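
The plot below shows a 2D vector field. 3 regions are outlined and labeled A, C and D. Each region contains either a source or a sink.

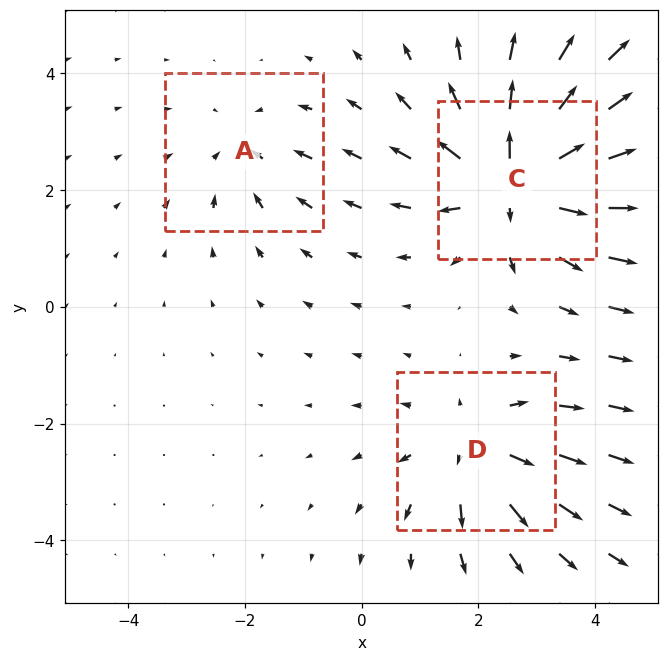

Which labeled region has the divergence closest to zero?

Divergence at each region's feature centre — A: about -2, C: about +5, D: about +3. Region A is closest to zero.

A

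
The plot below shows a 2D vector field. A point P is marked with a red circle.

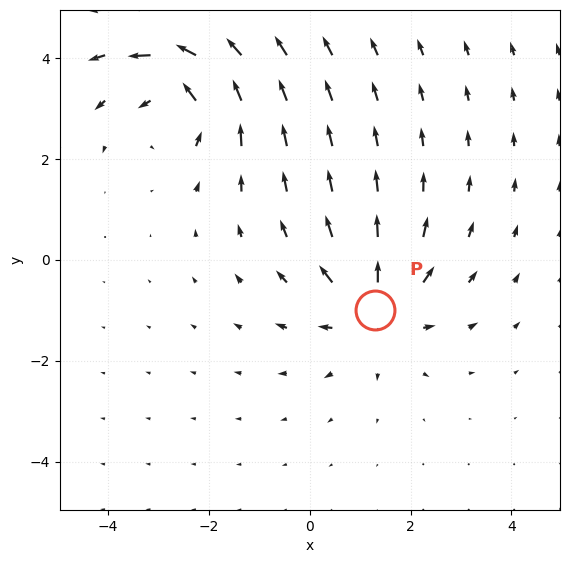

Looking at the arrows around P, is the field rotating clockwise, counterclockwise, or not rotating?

not rotating

Near P at (1.3, -1.0) the arrows show no circulation. The curl there is ≈0.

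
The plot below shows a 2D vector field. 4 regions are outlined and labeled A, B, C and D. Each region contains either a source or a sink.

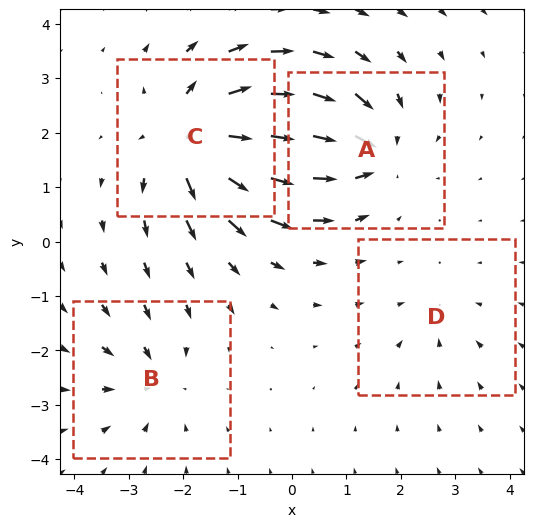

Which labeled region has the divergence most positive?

C

Divergence at each region's feature centre — A: about -5, B: about -3, C: about +7, D: about -2. Region C is most positive.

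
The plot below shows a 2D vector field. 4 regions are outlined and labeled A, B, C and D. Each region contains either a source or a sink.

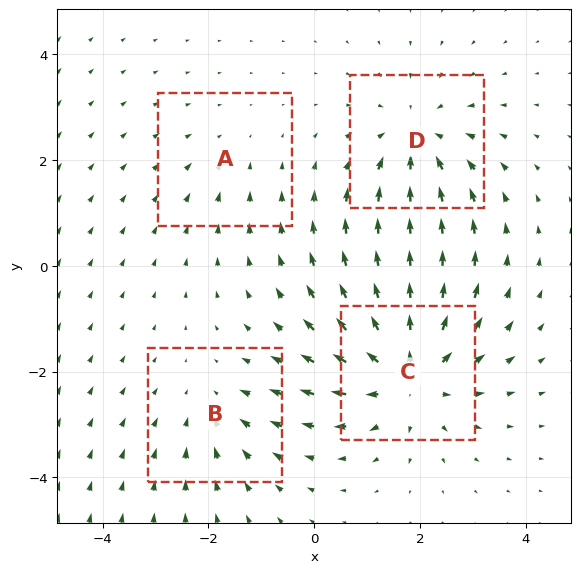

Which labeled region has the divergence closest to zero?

Divergence at each region's feature centre — A: about -2, B: about -3, C: about +6, D: about -4. Region A is closest to zero.

A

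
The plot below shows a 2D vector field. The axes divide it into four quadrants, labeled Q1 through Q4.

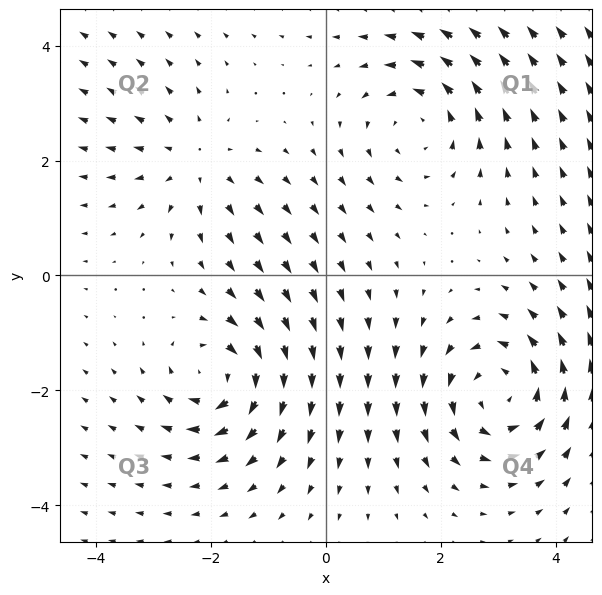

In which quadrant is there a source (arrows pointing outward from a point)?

Q2

The source sits at approximately (-2.3, 2.0), which lies in quadrant Q2. The divergence there is about +3, positive as expected for a source.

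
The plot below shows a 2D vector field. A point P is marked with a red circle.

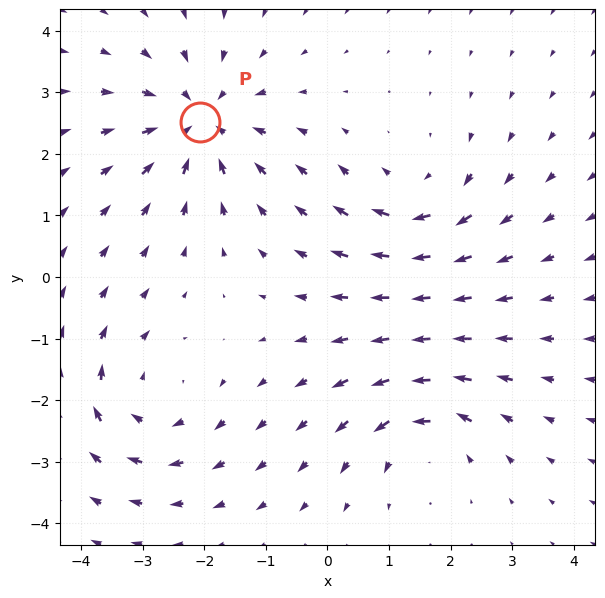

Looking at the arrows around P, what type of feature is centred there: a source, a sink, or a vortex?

At P (-2.1, 2.5) the arrows converge inward. Divergence about -5, curl ≈0 — negative divergence with near-zero curl is a sink.

sink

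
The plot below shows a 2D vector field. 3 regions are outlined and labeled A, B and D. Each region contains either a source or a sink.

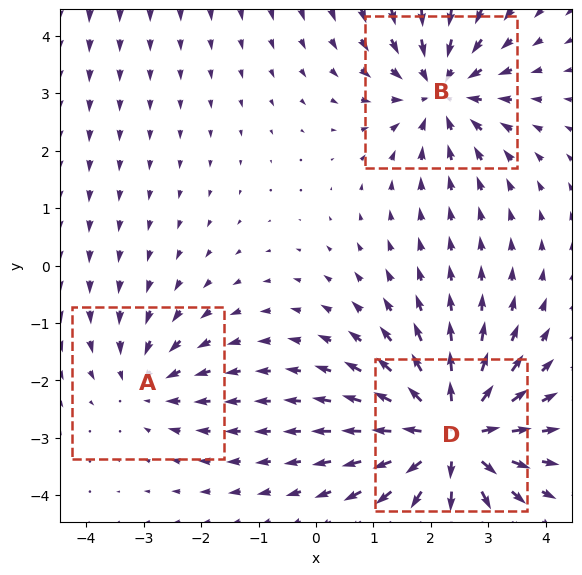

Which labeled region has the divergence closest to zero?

Divergence at each region's feature centre — A: about -2, B: about -4, D: about +5. Region A is closest to zero.

A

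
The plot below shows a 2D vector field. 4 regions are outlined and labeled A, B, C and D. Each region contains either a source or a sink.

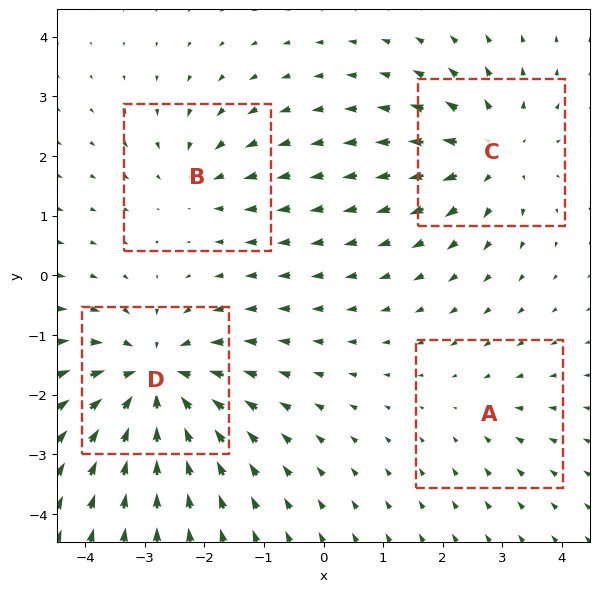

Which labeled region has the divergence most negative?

Divergence at each region's feature centre — A: about -2, B: about -3, C: about +5, D: about -7. Region D is most negative.

D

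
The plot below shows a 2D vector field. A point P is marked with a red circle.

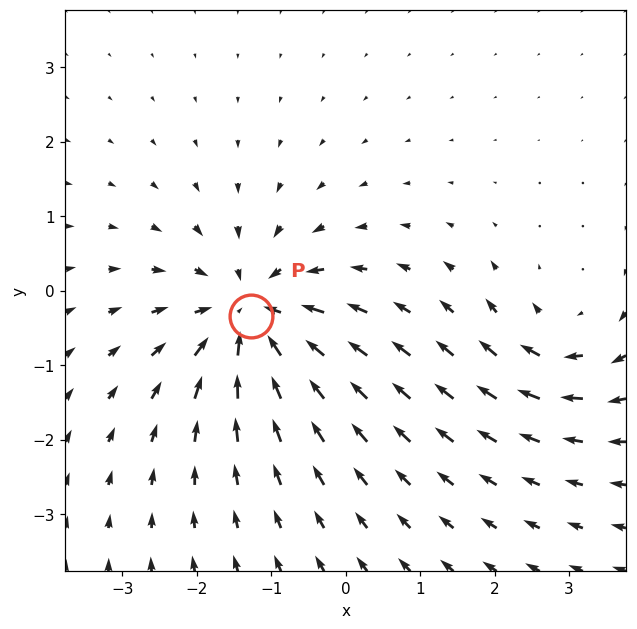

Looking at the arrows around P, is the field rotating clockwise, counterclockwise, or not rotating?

not rotating

Near P at (-1.3, -0.3) the arrows show no circulation. The curl there is ≈0.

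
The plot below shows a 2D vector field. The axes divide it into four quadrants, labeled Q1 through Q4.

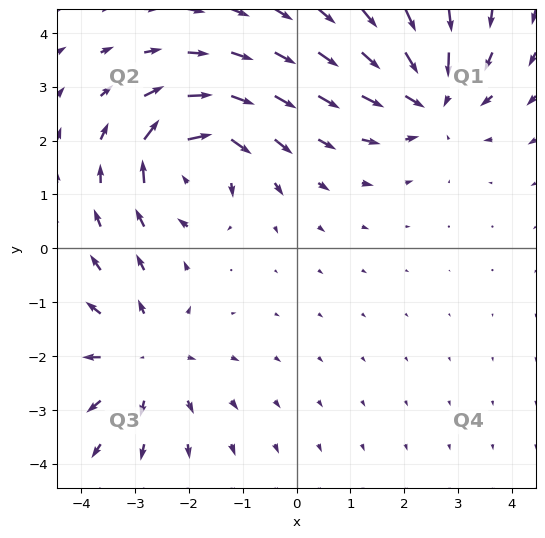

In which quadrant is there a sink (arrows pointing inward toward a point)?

The sink sits at approximately (2.5, 2.8), which lies in quadrant Q1. The divergence there is about -3, negative as expected for a sink.

Q1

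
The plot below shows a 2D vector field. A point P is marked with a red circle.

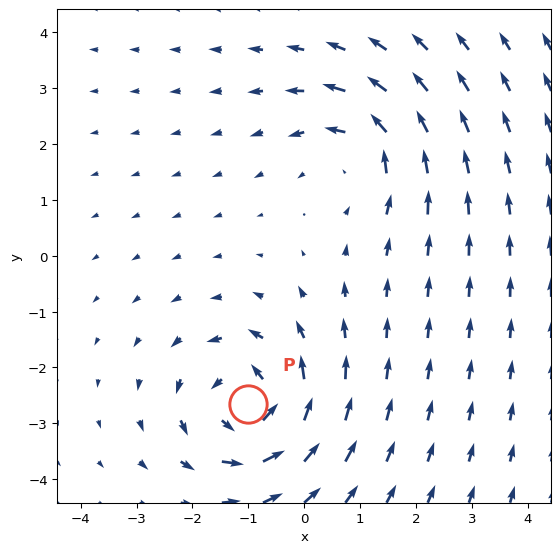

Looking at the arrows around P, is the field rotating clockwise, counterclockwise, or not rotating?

counterclockwise

Near P at (-1.0, -2.7) the arrows circulate counterclockwise. The curl (z-component) there is about +5; positive curl means counterclockwise rotation.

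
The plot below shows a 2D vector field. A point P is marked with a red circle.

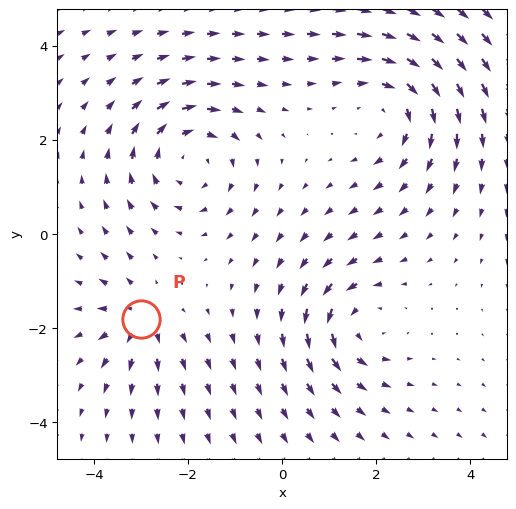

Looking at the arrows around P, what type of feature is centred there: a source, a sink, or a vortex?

source

At P (-3.0, -1.8) the arrows spread outward. Divergence about +4, curl ≈0 — positive divergence with near-zero curl is a source.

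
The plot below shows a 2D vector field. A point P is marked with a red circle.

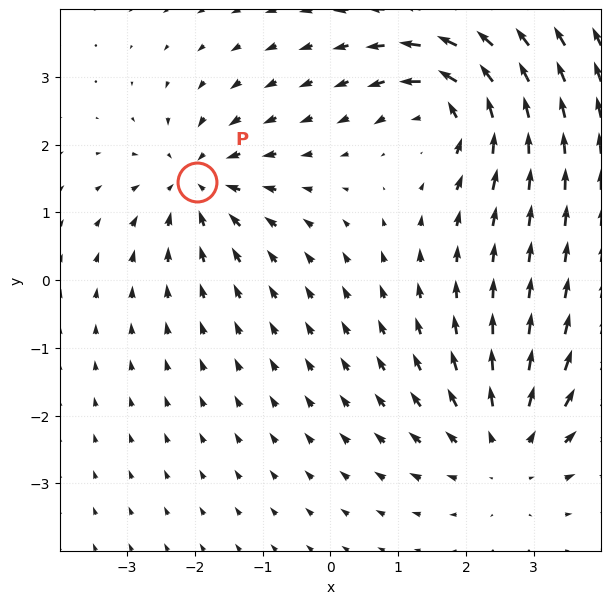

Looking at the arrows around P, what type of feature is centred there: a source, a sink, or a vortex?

sink

At P (-2.0, 1.4) the arrows converge inward. Divergence about -5, curl ≈0 — negative divergence with near-zero curl is a sink.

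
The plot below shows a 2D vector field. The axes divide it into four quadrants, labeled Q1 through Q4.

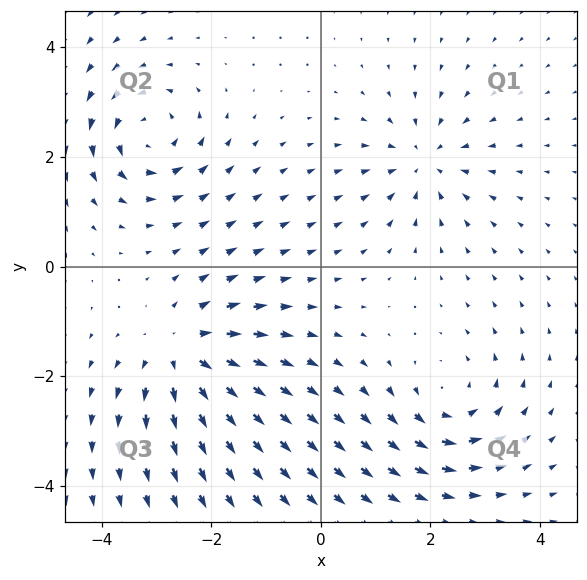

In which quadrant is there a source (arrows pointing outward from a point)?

The source sits at approximately (-2.5, -1.6), which lies in quadrant Q3. The divergence there is about +5, positive as expected for a source.

Q3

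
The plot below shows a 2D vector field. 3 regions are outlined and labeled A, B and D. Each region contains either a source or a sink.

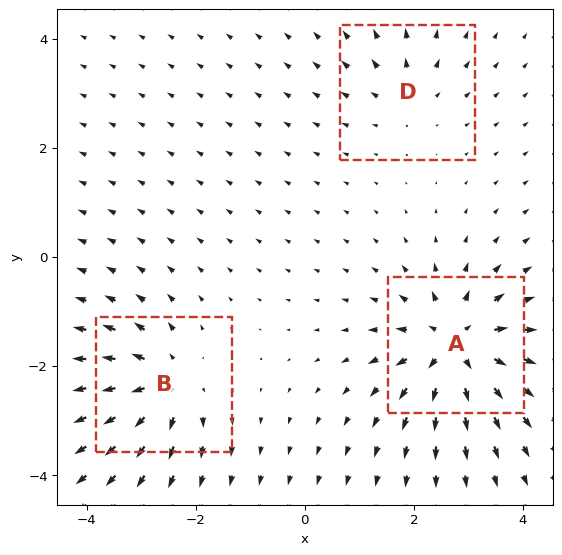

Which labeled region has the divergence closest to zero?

Divergence at each region's feature centre — A: about +6, B: about +4, D: about +2. Region D is closest to zero.

D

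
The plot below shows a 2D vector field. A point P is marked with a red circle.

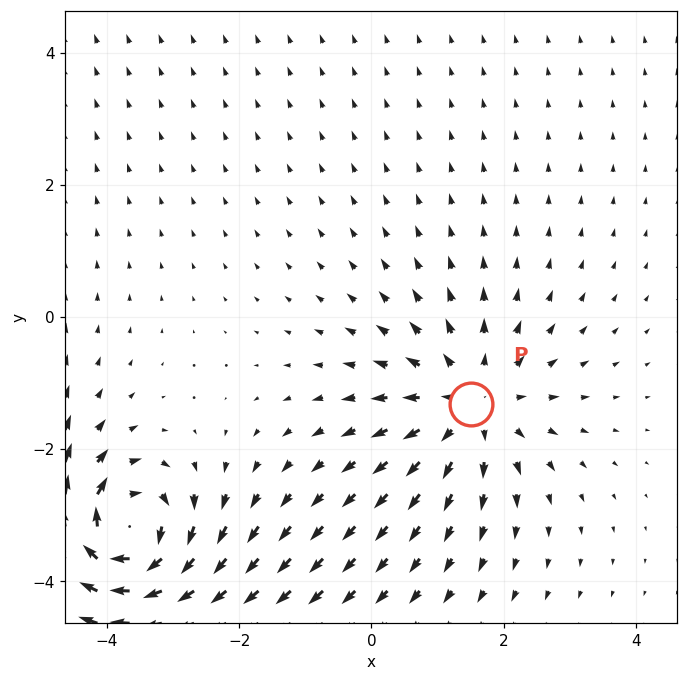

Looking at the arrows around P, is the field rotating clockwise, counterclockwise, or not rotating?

not rotating

Near P at (1.5, -1.3) the arrows show no circulation. The curl there is ≈0.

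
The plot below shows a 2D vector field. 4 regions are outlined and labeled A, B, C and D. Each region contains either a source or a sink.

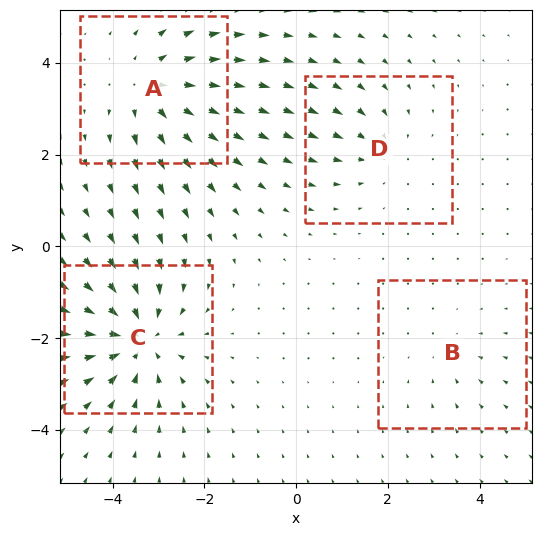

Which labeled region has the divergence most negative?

Divergence at each region's feature centre — A: about +5, B: about -2, C: about -6, D: about -3. Region C is most negative.

C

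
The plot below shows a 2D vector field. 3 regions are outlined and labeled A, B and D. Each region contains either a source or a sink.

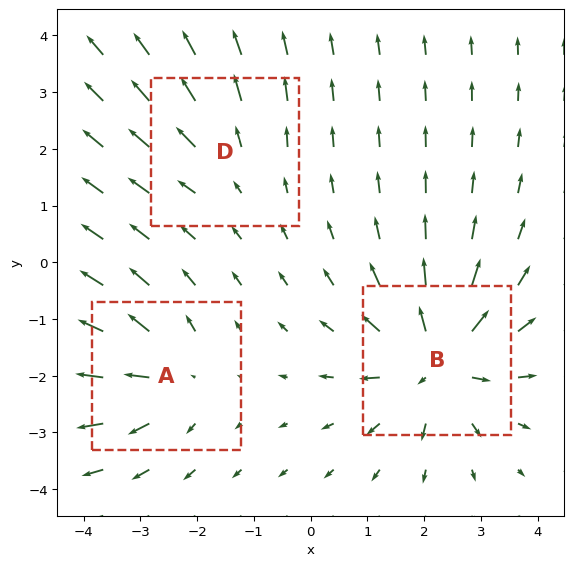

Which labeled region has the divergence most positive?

B

Divergence at each region's feature centre — A: about +4, B: about +5, D: about +2. Region B is most positive.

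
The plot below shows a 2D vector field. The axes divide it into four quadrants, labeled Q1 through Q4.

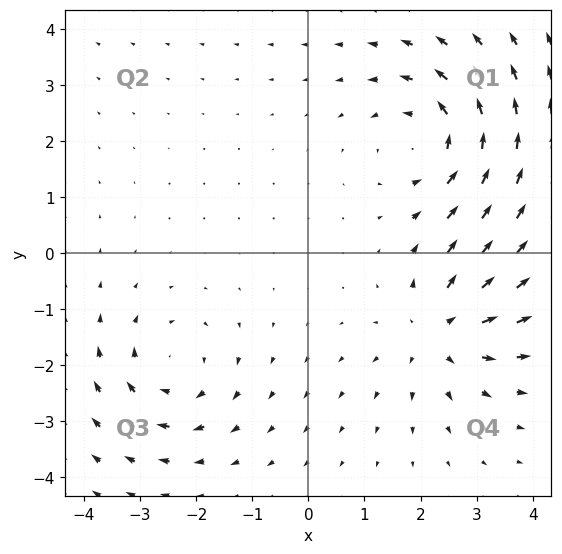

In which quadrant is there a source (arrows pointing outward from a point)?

Q4

The source sits at approximately (2.3, -1.4), which lies in quadrant Q4. The divergence there is about +5, positive as expected for a source.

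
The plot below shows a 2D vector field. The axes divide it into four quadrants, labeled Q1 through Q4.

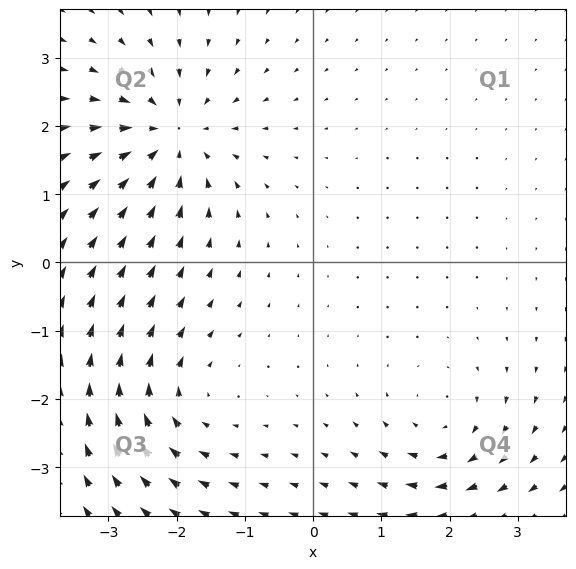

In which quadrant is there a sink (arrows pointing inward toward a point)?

The sink sits at approximately (-2.1, 1.8), which lies in quadrant Q2. The divergence there is about -5, negative as expected for a sink.

Q2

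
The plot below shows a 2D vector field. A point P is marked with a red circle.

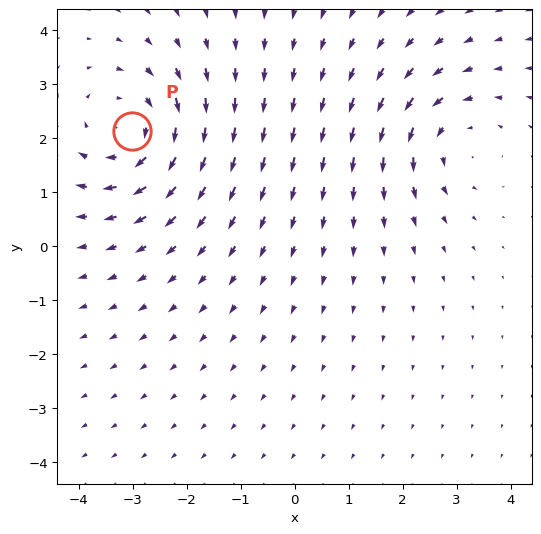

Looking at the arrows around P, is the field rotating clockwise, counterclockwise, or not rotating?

clockwise

Near P at (-3.0, 2.1) the arrows circulate clockwise. The curl (z-component) there is about -4; negative curl means clockwise rotation.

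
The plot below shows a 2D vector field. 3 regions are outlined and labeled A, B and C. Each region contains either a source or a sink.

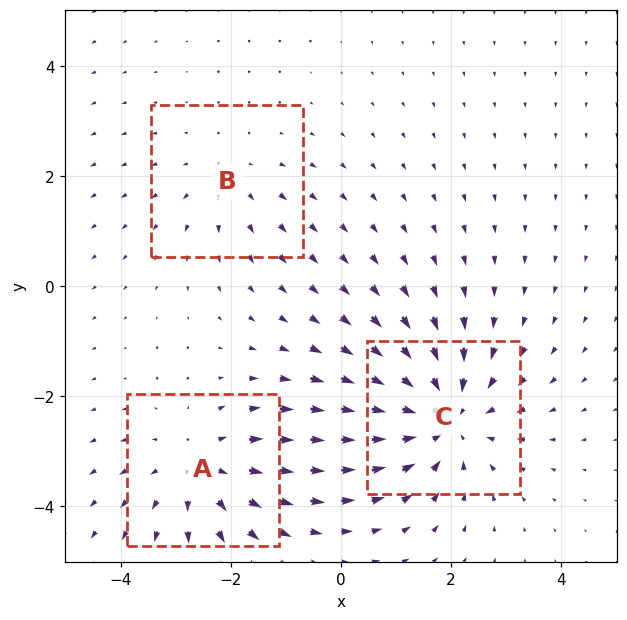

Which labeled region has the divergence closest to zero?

B

Divergence at each region's feature centre — A: about +3, B: about +2, C: about -4. Region B is closest to zero.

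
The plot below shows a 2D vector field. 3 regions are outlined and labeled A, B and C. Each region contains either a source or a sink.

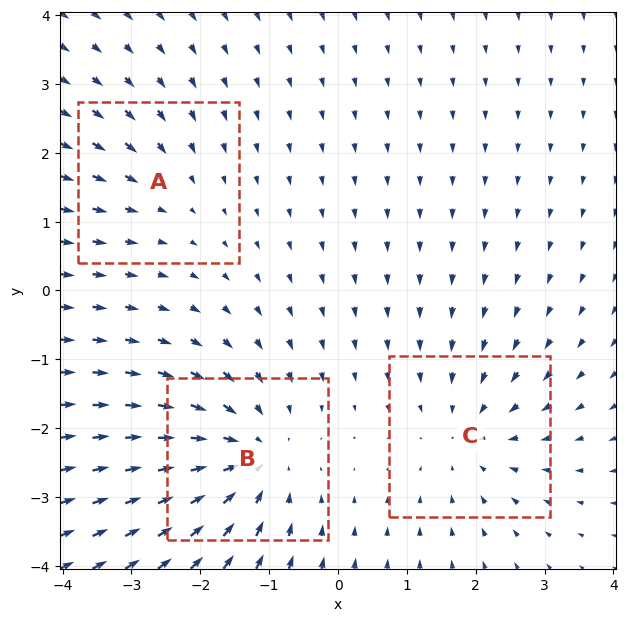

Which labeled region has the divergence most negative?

Divergence at each region's feature centre — A: about -2, B: about -4, C: about -3. Region B is most negative.

B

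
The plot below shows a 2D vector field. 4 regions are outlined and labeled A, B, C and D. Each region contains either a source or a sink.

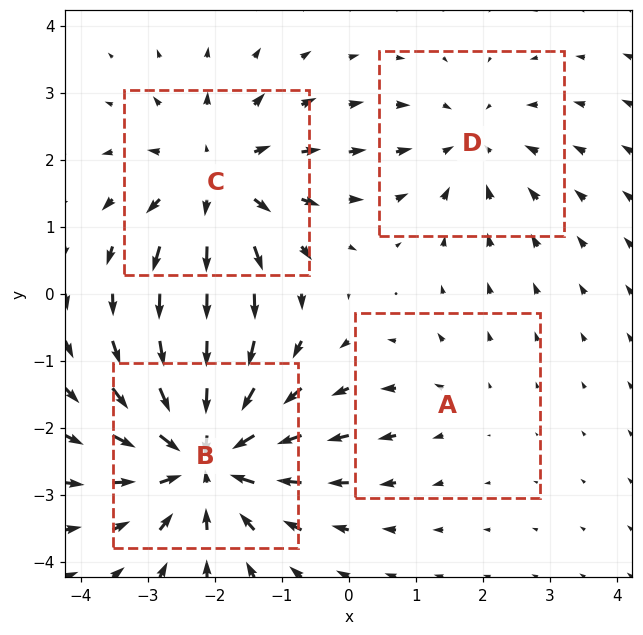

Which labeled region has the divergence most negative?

B

Divergence at each region's feature centre — A: about +2, B: about -7, C: about +5, D: about -3. Region B is most negative.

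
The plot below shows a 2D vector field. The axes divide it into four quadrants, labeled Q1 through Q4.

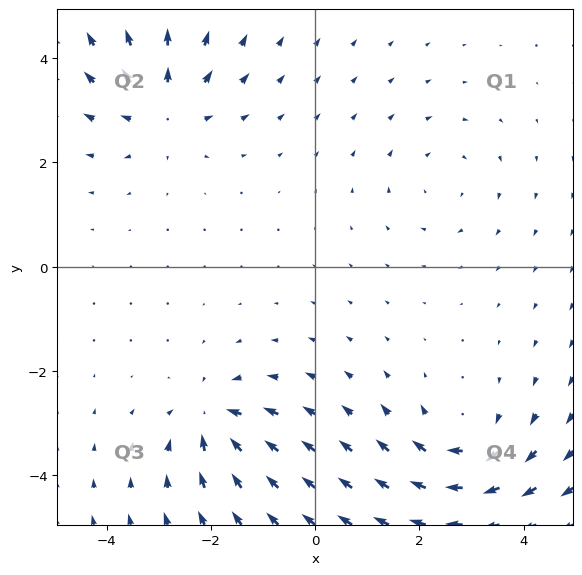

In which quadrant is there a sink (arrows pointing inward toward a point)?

The sink sits at approximately (-1.9, -2.9), which lies in quadrant Q3. The divergence there is about -6, negative as expected for a sink.

Q3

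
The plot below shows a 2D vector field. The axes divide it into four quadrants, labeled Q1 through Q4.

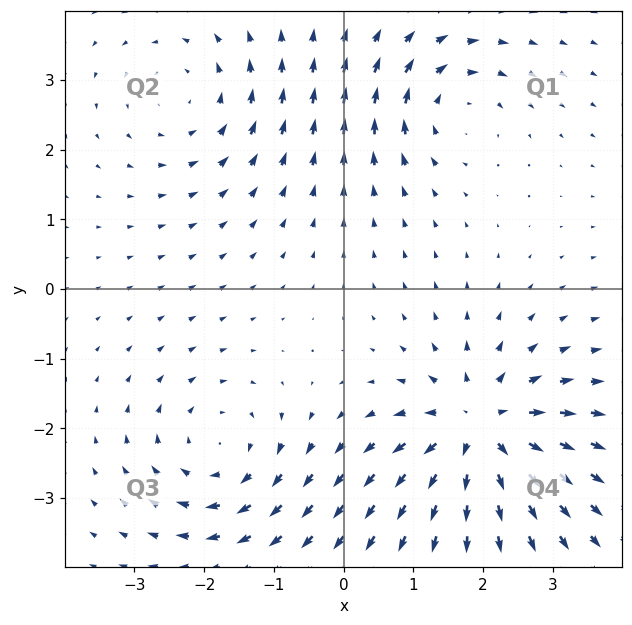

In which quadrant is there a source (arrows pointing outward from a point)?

Q4

The source sits at approximately (2.0, -2.0), which lies in quadrant Q4. The divergence there is about +6, positive as expected for a source.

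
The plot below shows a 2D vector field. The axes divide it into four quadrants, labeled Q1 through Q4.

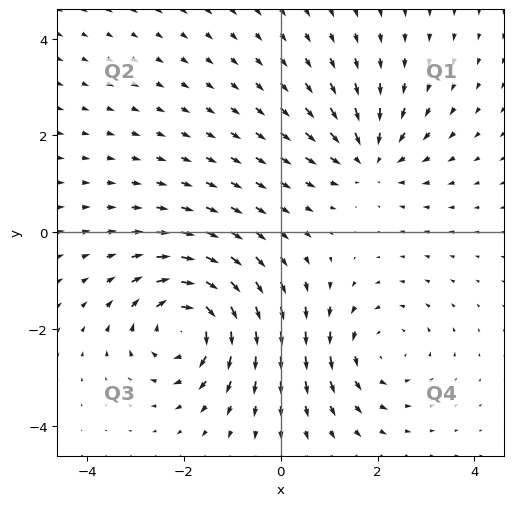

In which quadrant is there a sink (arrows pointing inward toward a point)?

Q1

The sink sits at approximately (1.8, 1.5), which lies in quadrant Q1. The divergence there is about -3, negative as expected for a sink.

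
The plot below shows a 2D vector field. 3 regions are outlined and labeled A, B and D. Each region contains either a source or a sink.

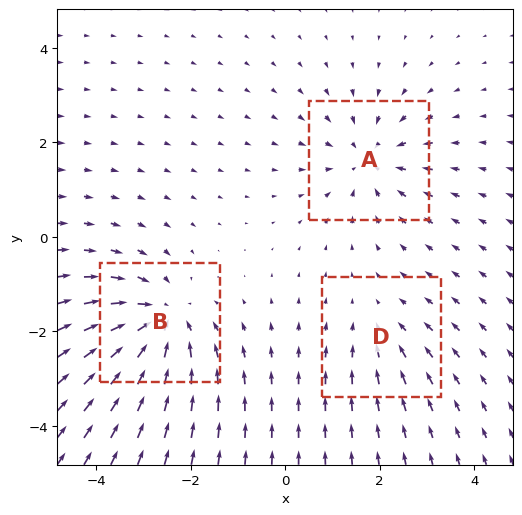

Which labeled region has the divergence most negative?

Divergence at each region's feature centre — A: about -3, B: about -5, D: about -2. Region B is most negative.

B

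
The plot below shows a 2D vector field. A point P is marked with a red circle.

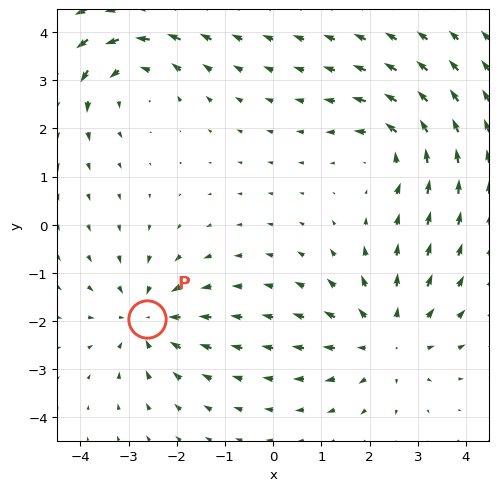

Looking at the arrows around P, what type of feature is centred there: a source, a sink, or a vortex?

sink

At P (-2.6, -1.9) the arrows converge inward. Divergence about -4, curl ≈0 — negative divergence with near-zero curl is a sink.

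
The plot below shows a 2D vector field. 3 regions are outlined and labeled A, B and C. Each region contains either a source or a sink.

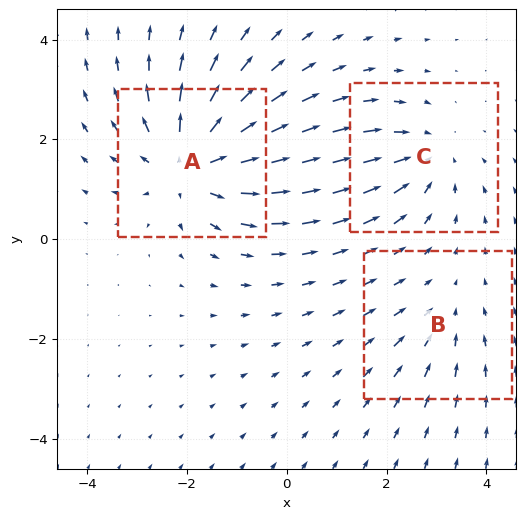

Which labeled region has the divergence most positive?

Divergence at each region's feature centre — A: about +4, B: about -2, C: about -3. Region A is most positive.

A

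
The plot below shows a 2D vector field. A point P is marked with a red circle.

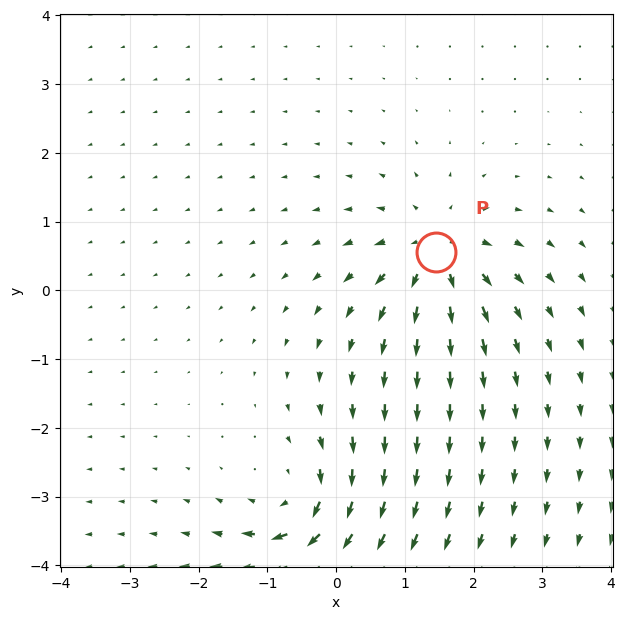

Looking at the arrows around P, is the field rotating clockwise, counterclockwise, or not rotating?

Near P at (1.5, 0.6) the arrows show no circulation. The curl there is ≈0.

not rotating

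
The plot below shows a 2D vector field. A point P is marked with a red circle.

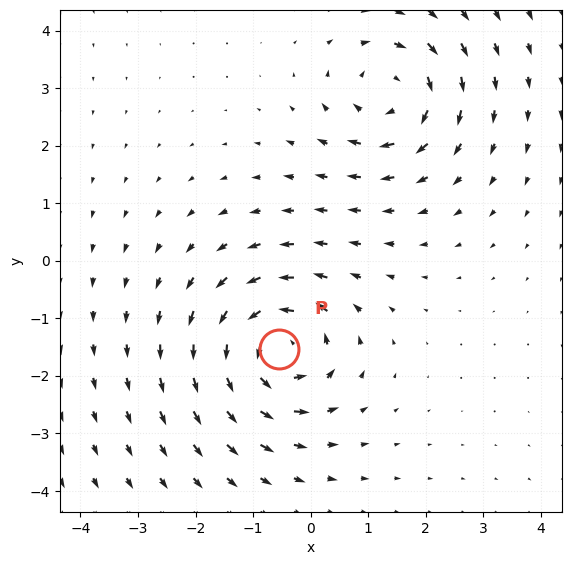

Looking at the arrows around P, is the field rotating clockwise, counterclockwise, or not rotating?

Near P at (-0.6, -1.5) the arrows circulate counterclockwise. The curl (z-component) there is about +6; positive curl means counterclockwise rotation.

counterclockwise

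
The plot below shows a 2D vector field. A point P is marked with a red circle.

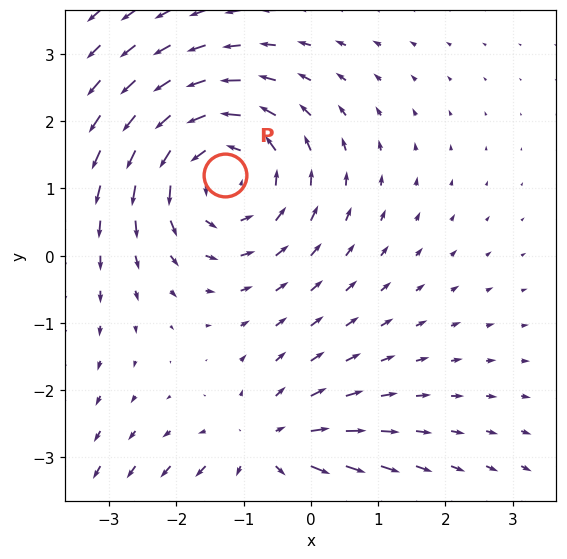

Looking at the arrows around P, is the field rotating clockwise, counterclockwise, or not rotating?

Near P at (-1.3, 1.2) the arrows circulate counterclockwise. The curl (z-component) there is about +3; positive curl means counterclockwise rotation.

counterclockwise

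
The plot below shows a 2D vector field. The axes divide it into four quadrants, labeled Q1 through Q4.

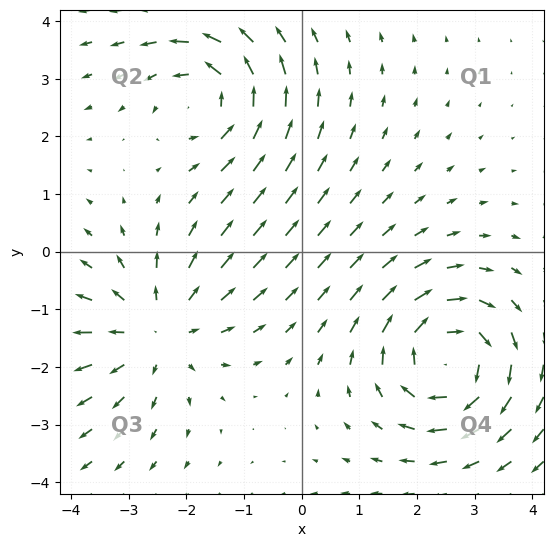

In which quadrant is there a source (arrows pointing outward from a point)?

The source sits at approximately (-2.5, -1.4), which lies in quadrant Q3. The divergence there is about +3, positive as expected for a source.

Q3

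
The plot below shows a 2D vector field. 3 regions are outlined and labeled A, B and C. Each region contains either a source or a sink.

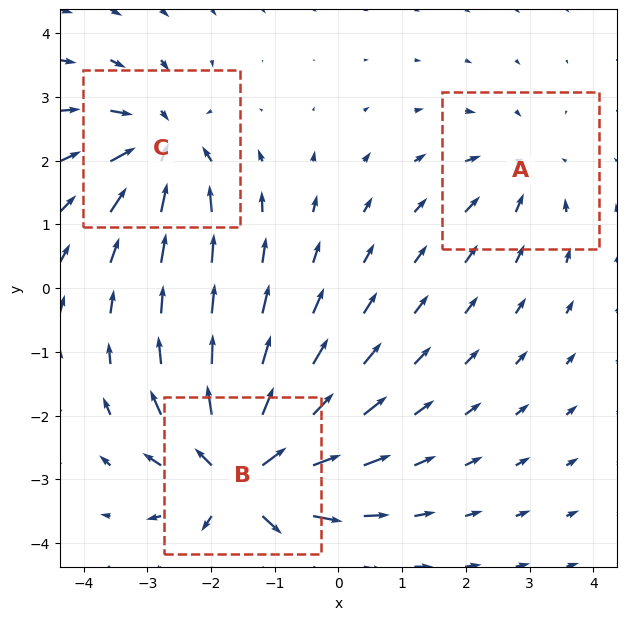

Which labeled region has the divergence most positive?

Divergence at each region's feature centre — A: about -2, B: about +6, C: about -4. Region B is most positive.

B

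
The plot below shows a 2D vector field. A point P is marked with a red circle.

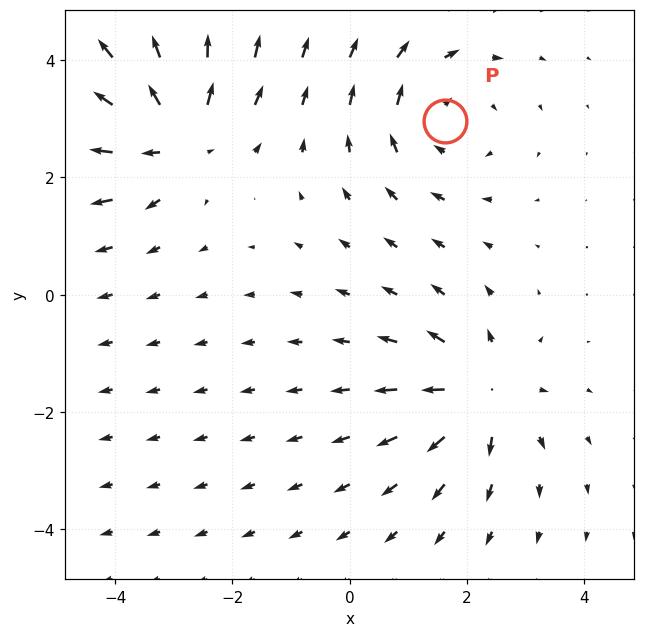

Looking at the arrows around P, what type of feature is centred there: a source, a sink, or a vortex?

vortex

At P (1.6, 3.0) the arrows circulate clockwise. Divergence ≈0, curl about -3 — near-zero divergence with nonzero curl is a vortex.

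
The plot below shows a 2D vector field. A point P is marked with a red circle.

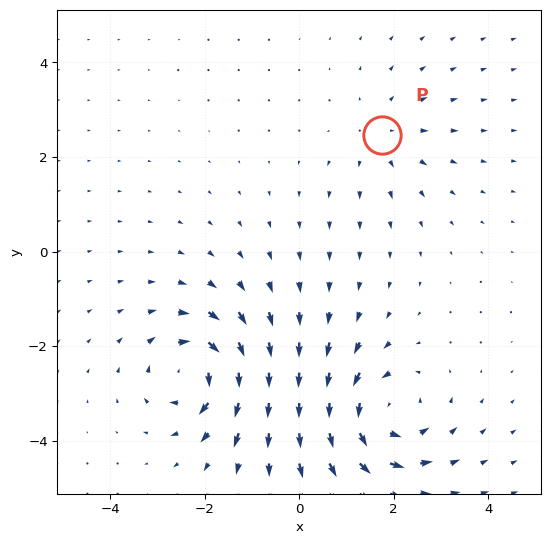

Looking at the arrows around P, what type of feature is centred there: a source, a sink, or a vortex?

source

At P (1.7, 2.5) the arrows spread outward. Divergence about +2, curl ≈0 — positive divergence with near-zero curl is a source.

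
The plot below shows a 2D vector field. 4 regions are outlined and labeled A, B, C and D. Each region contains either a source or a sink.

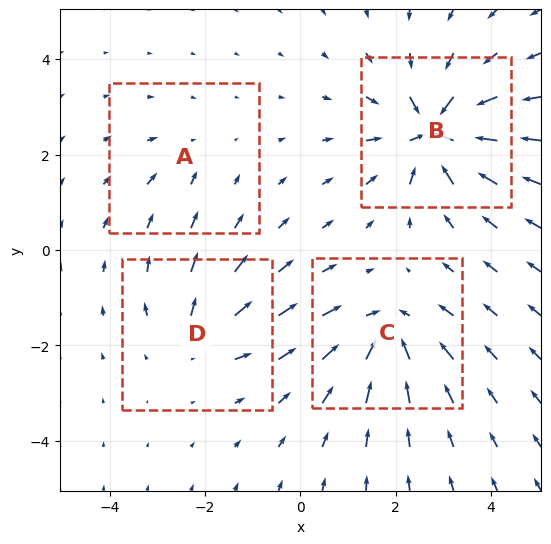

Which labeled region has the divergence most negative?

B

Divergence at each region's feature centre — A: about -2, B: about -9, C: about -6, D: about +4. Region B is most negative.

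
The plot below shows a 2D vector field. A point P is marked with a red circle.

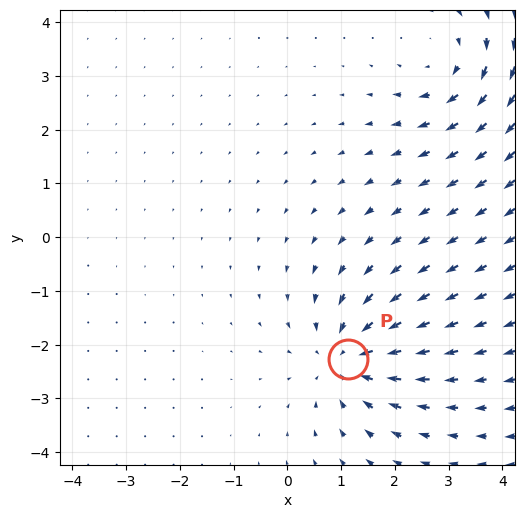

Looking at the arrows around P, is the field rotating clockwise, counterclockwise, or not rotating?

Near P at (1.1, -2.3) the arrows show no circulation. The curl there is ≈0.

not rotating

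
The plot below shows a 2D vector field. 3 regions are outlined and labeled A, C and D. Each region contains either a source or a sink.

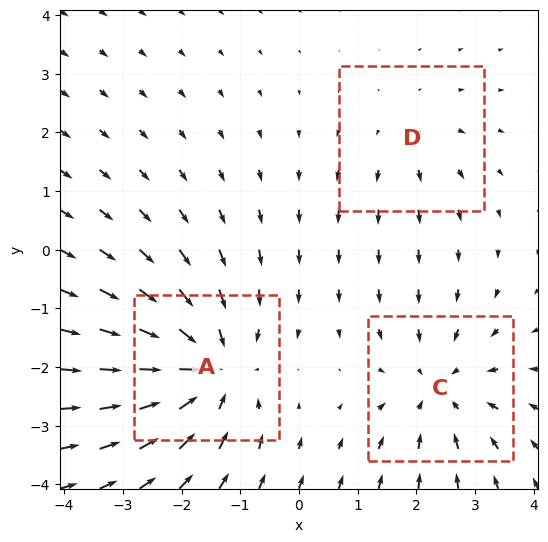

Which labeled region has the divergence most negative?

A

Divergence at each region's feature centre — A: about -4, C: about -3, D: about +2. Region A is most negative.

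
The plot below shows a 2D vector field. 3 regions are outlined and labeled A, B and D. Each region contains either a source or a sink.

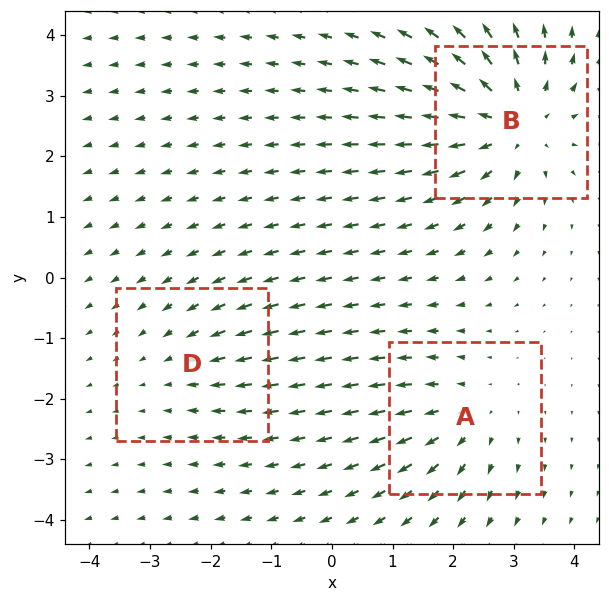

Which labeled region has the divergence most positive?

Divergence at each region's feature centre — A: about +3, B: about +5, D: about -2. Region B is most positive.

B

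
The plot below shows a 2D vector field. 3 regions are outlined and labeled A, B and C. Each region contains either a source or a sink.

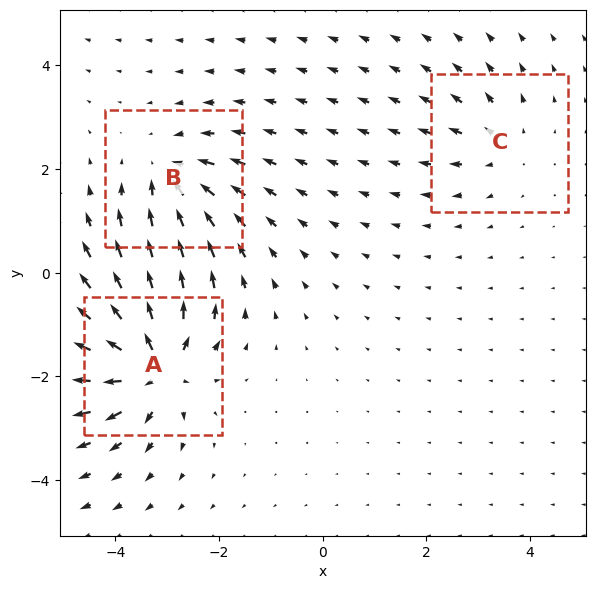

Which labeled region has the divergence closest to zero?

Divergence at each region's feature centre — A: about +6, B: about -4, C: about +2. Region C is closest to zero.

C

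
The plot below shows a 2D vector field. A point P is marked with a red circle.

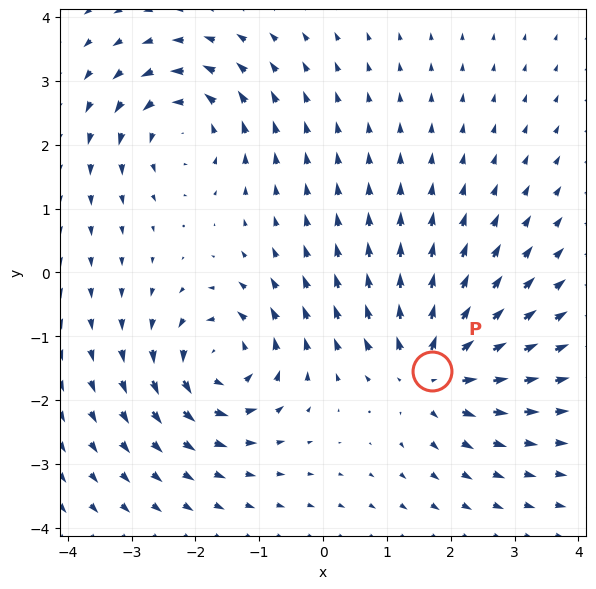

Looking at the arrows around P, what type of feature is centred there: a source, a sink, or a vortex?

At P (1.7, -1.5) the arrows spread outward. Divergence about +6, curl ≈0 — positive divergence with near-zero curl is a source.

source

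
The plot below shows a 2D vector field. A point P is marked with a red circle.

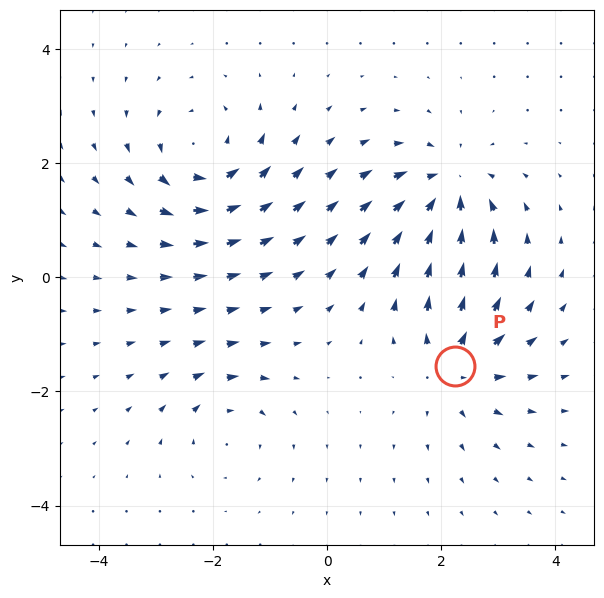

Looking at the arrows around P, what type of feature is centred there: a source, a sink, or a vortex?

At P (2.2, -1.6) the arrows spread outward. Divergence about +5, curl ≈0 — positive divergence with near-zero curl is a source.

source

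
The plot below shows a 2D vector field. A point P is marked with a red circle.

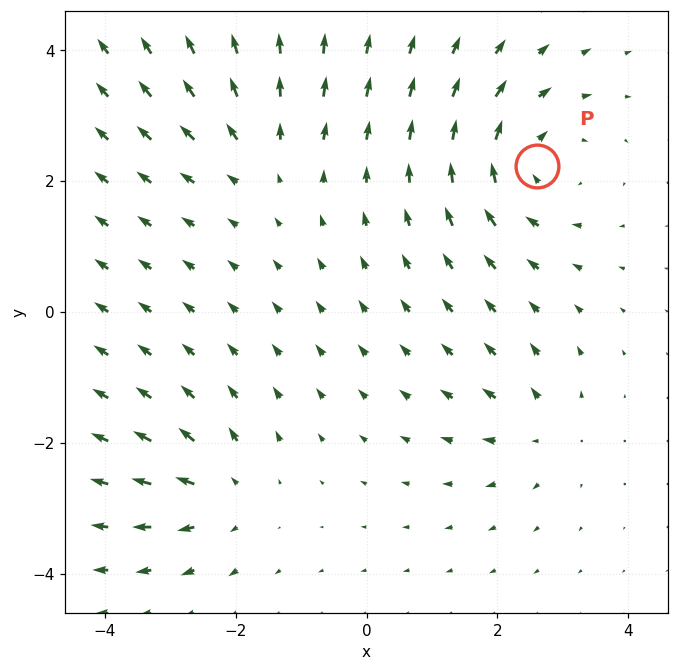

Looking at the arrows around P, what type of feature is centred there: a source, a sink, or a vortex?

vortex

At P (2.6, 2.2) the arrows circulate clockwise. Divergence ≈0, curl about -4 — near-zero divergence with nonzero curl is a vortex.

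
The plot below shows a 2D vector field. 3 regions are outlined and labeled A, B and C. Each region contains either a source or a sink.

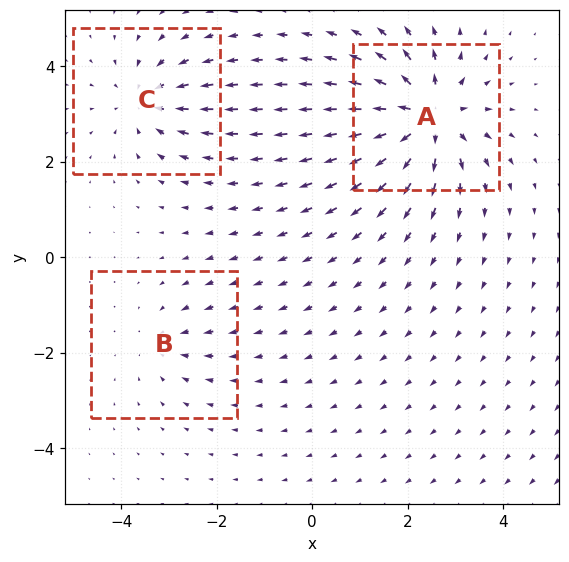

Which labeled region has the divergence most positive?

Divergence at each region's feature centre — A: about +6, B: about -2, C: about -3. Region A is most positive.

A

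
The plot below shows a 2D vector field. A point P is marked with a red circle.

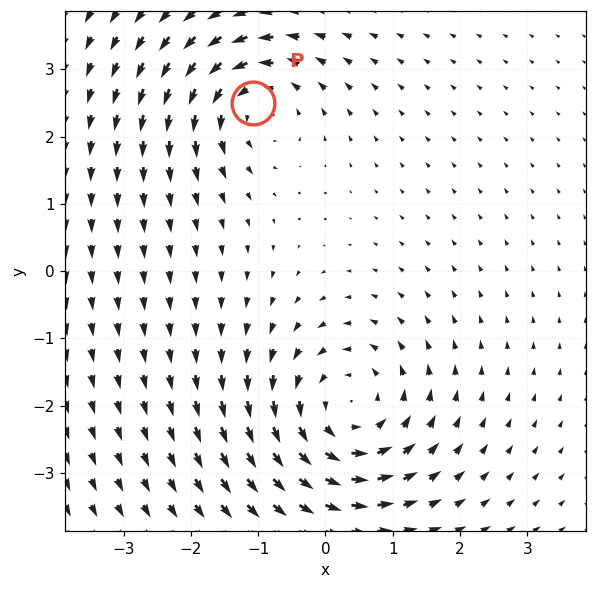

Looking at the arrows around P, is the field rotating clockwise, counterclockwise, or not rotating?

counterclockwise

Near P at (-1.1, 2.5) the arrows circulate counterclockwise. The curl (z-component) there is about +4; positive curl means counterclockwise rotation.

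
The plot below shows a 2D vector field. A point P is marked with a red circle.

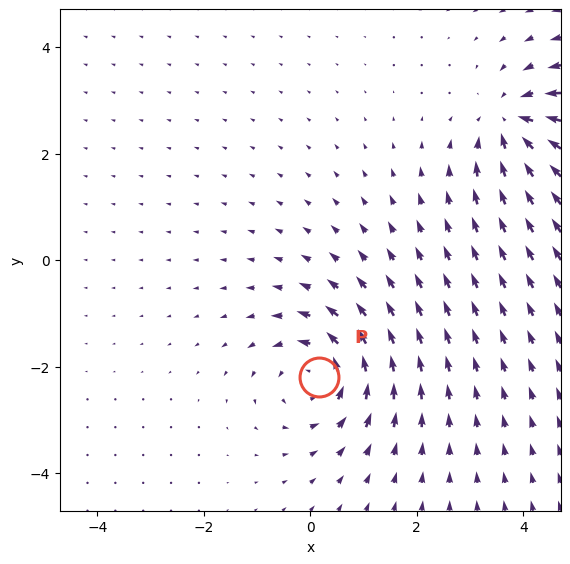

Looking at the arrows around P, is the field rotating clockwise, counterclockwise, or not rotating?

Near P at (0.2, -2.2) the arrows circulate counterclockwise. The curl (z-component) there is about +6; positive curl means counterclockwise rotation.

counterclockwise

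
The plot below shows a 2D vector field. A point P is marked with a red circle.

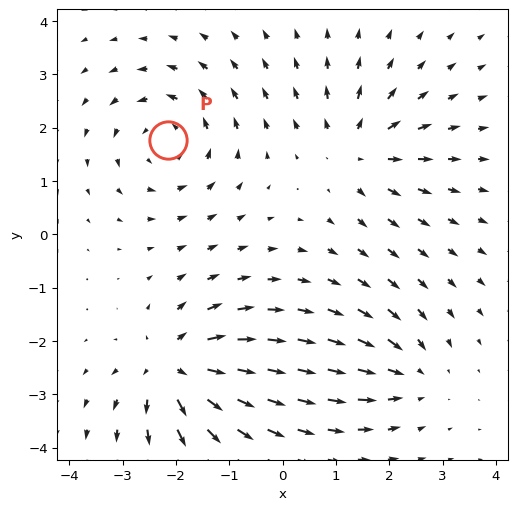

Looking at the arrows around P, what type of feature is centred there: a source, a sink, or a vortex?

vortex

At P (-2.2, 1.8) the arrows circulate counterclockwise. Divergence ≈0, curl about +4 — near-zero divergence with nonzero curl is a vortex.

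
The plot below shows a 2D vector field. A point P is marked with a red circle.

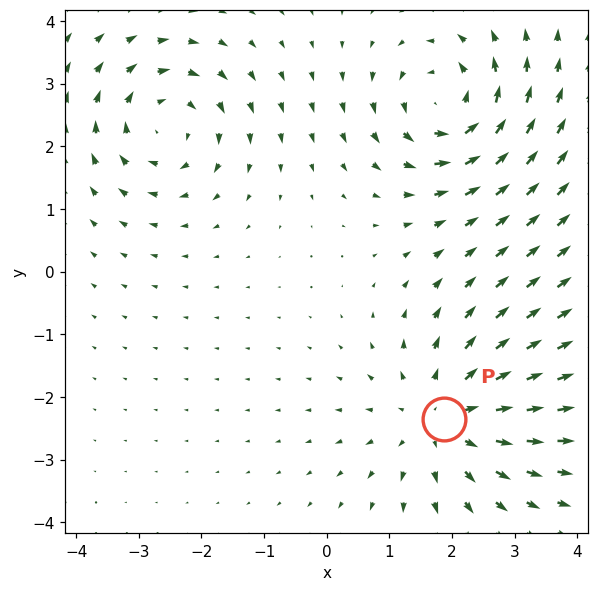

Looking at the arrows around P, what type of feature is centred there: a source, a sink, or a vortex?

At P (1.9, -2.3) the arrows spread outward. Divergence about +4, curl ≈0 — positive divergence with near-zero curl is a source.

source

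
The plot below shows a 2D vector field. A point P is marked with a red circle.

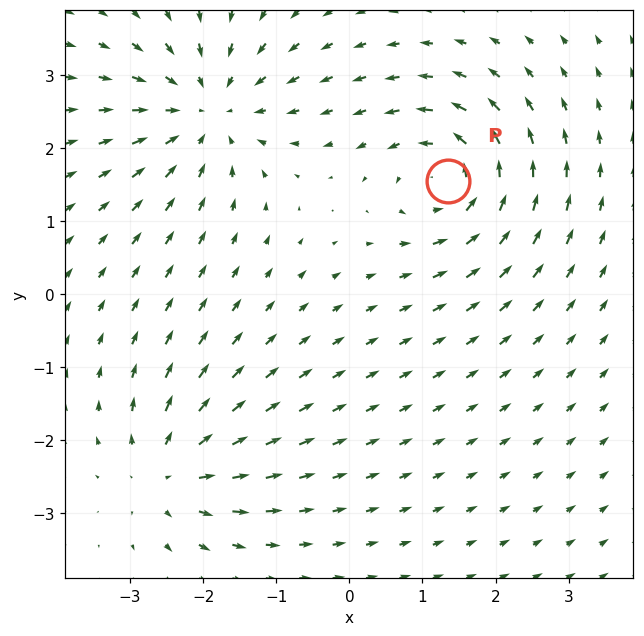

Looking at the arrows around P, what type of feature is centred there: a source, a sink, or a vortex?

vortex

At P (1.3, 1.5) the arrows circulate counterclockwise. Divergence ≈0, curl about +6 — near-zero divergence with nonzero curl is a vortex.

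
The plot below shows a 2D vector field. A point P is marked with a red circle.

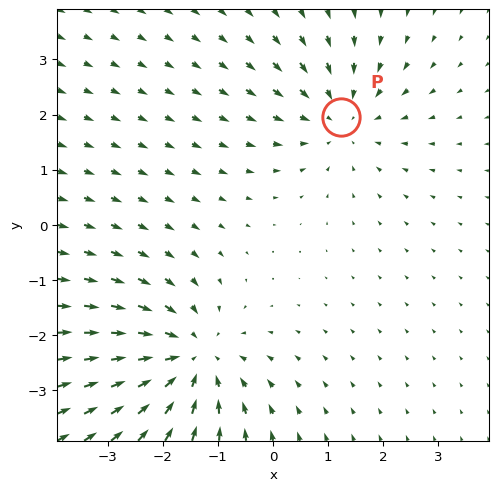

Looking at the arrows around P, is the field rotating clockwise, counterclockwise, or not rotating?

Near P at (1.2, 1.9) the arrows show no circulation. The curl there is ≈0.

not rotating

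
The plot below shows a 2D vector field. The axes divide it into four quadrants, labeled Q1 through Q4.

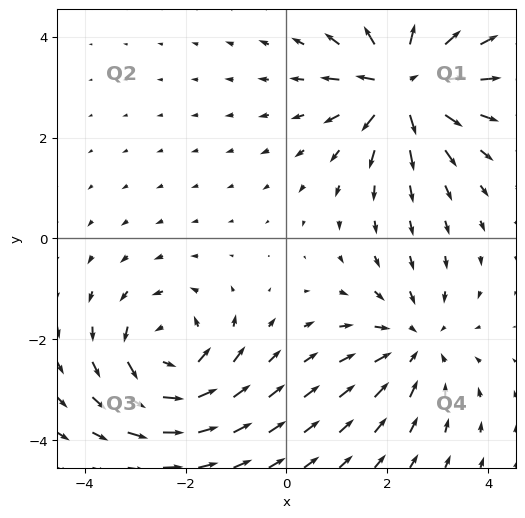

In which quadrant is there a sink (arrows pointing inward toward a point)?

The sink sits at approximately (2.6, -2.1), which lies in quadrant Q4. The divergence there is about -3, negative as expected for a sink.

Q4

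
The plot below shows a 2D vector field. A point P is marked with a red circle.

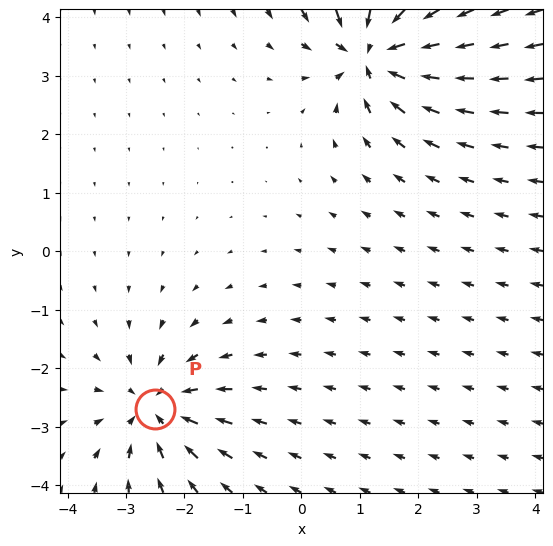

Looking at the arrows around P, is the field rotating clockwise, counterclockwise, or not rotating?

not rotating

Near P at (-2.5, -2.7) the arrows show no circulation. The curl there is ≈0.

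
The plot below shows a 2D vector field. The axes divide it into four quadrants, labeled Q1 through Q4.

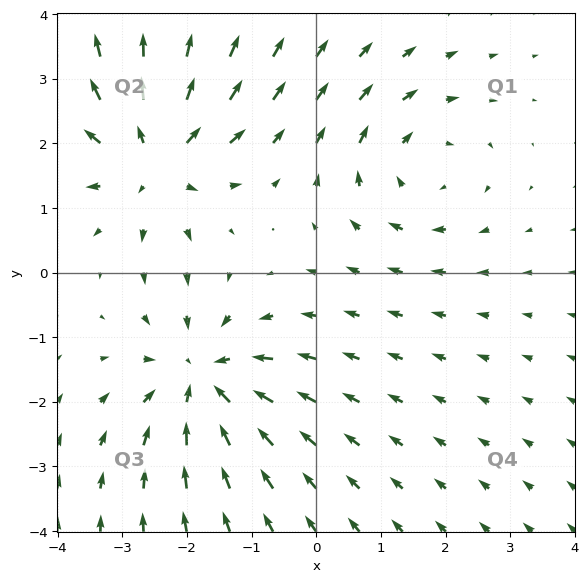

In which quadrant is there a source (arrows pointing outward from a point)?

The source sits at approximately (-2.5, 1.8), which lies in quadrant Q2. The divergence there is about +4, positive as expected for a source.

Q2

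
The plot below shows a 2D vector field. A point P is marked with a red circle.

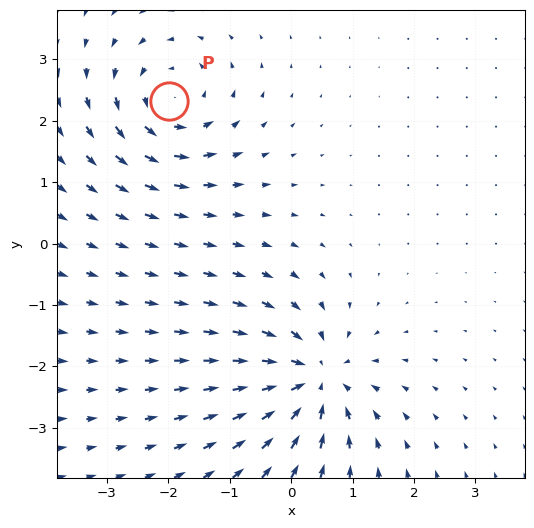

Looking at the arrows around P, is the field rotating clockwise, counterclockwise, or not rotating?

counterclockwise

Near P at (-2.0, 2.3) the arrows circulate counterclockwise. The curl (z-component) there is about +5; positive curl means counterclockwise rotation.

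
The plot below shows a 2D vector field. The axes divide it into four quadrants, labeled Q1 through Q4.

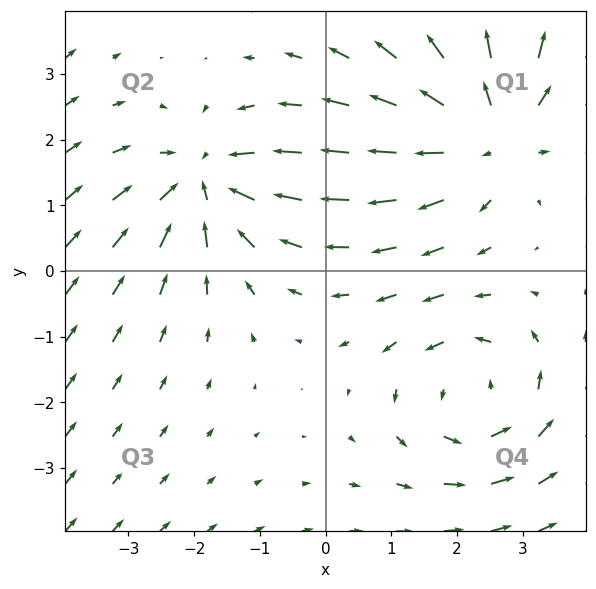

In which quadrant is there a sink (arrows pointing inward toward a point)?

The sink sits at approximately (-1.8, 1.4), which lies in quadrant Q2. The divergence there is about -3, negative as expected for a sink.

Q2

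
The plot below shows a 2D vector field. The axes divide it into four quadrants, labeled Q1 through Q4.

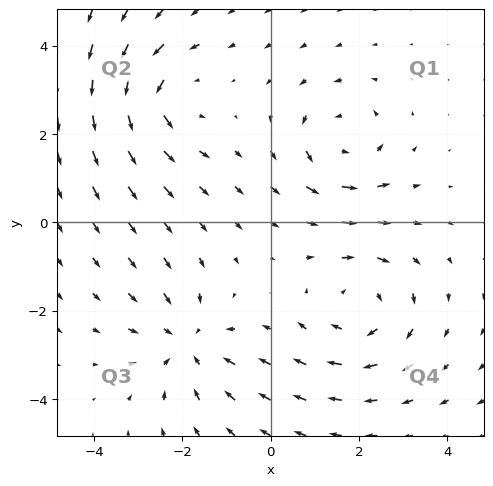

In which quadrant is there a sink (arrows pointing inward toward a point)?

The sink sits at approximately (-1.9, -2.7), which lies in quadrant Q3. The divergence there is about -4, negative as expected for a sink.

Q3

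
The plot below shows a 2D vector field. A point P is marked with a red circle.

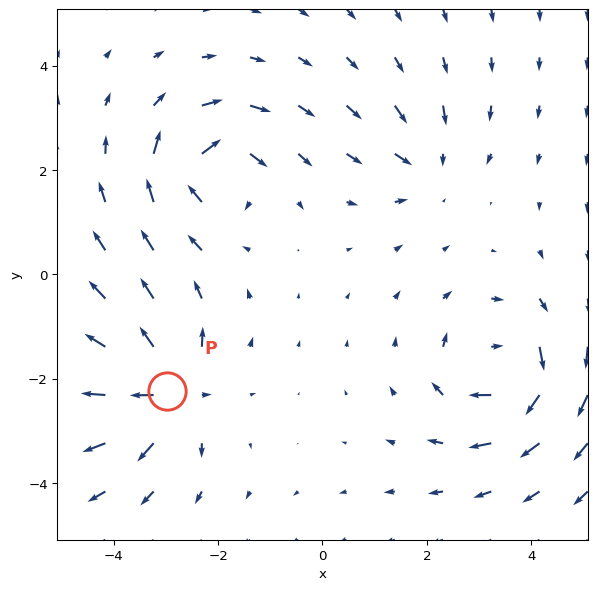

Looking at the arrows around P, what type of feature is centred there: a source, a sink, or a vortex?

source

At P (-3.0, -2.2) the arrows spread outward. Divergence about +7, curl ≈0 — positive divergence with near-zero curl is a source.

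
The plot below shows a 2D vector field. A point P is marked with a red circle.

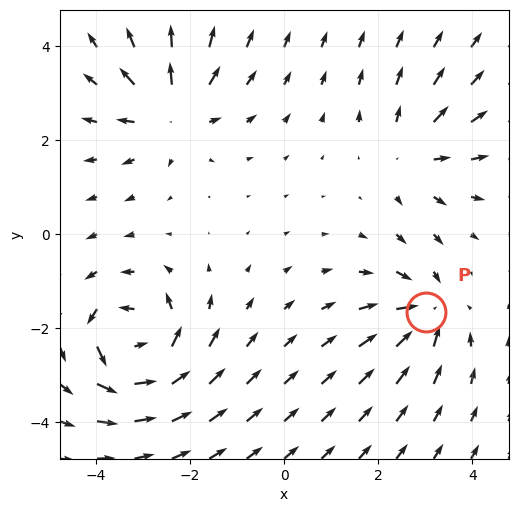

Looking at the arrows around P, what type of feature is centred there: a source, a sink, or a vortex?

sink

At P (3.0, -1.7) the arrows converge inward. Divergence about -4, curl ≈0 — negative divergence with near-zero curl is a sink.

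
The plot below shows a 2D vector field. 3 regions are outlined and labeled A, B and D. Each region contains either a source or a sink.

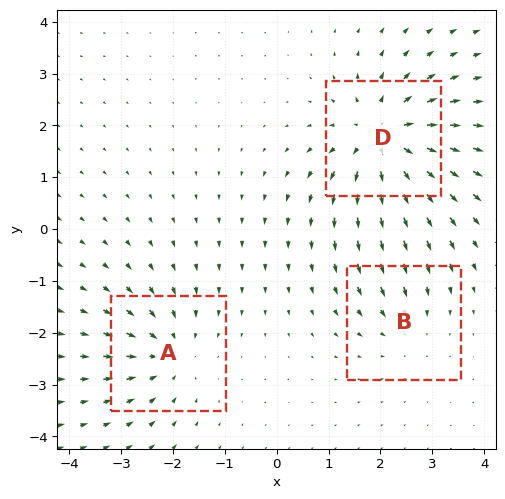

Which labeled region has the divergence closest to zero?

B

Divergence at each region's feature centre — A: about -3, B: about -2, D: about +5. Region B is closest to zero.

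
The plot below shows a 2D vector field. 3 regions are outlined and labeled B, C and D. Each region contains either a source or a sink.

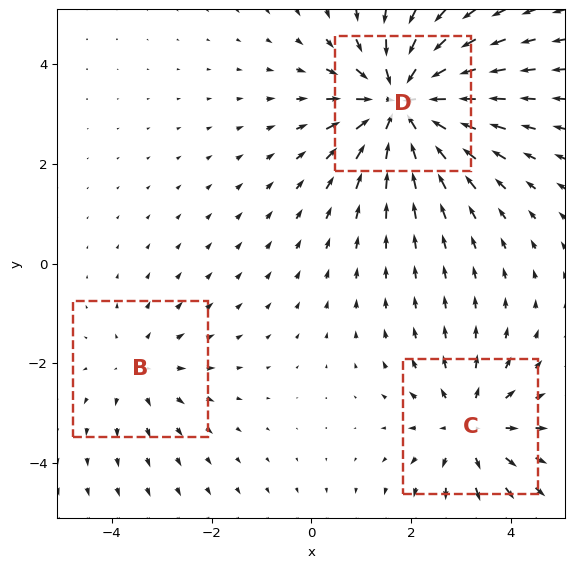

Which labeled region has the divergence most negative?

Divergence at each region's feature centre — B: about +2, C: about +3, D: about -5. Region D is most negative.

D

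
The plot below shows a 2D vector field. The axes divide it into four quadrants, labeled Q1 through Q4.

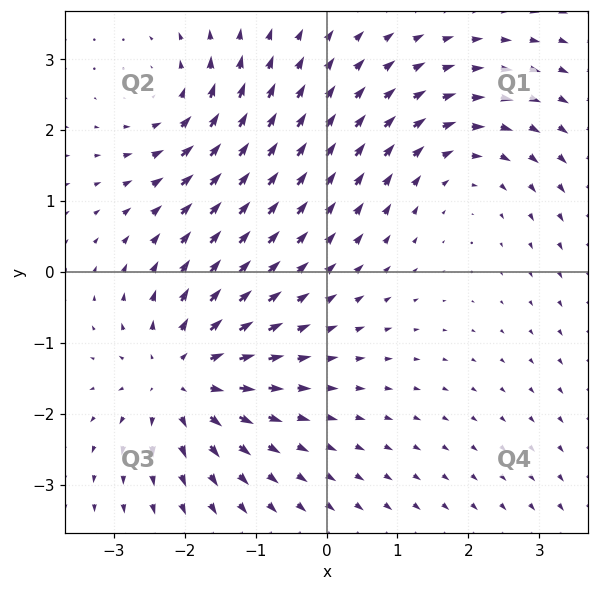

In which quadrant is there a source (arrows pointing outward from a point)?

Q3

The source sits at approximately (-2.0, -1.5), which lies in quadrant Q3. The divergence there is about +4, positive as expected for a source.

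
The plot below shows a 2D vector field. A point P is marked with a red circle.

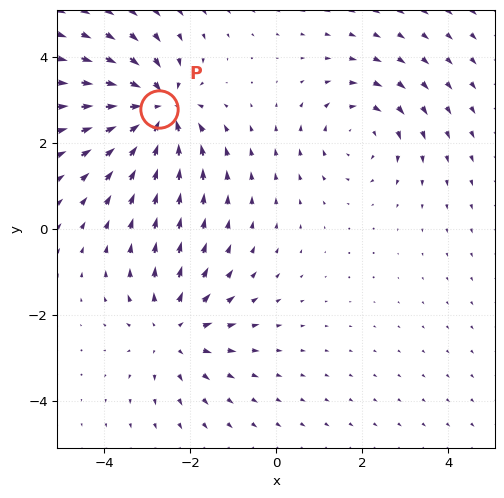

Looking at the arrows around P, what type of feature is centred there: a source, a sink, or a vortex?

sink

At P (-2.7, 2.8) the arrows converge inward. Divergence about -6, curl ≈0 — negative divergence with near-zero curl is a sink.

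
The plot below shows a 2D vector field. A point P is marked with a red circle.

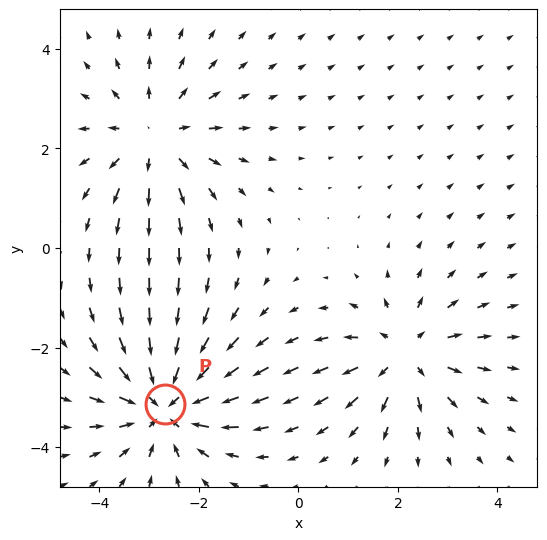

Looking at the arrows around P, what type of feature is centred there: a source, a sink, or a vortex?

At P (-2.7, -3.1) the arrows converge inward. Divergence about -4, curl ≈0 — negative divergence with near-zero curl is a sink.

sink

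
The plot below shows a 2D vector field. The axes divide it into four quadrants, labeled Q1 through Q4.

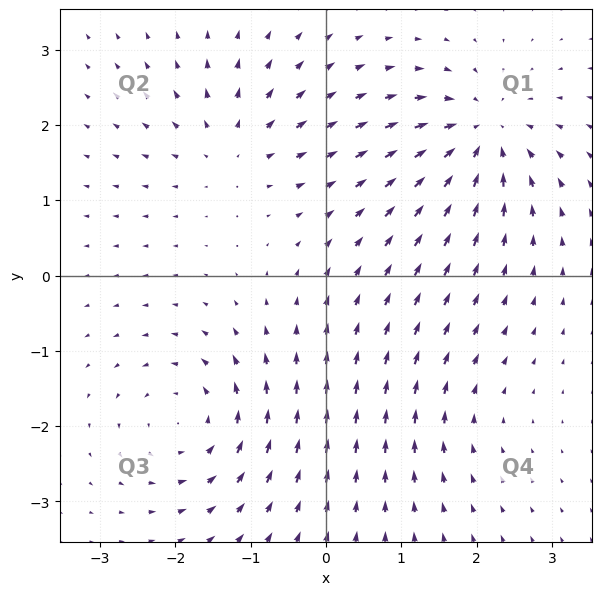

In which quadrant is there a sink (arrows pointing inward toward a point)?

Q1

The sink sits at approximately (2.1, 1.9), which lies in quadrant Q1. The divergence there is about -7, negative as expected for a sink.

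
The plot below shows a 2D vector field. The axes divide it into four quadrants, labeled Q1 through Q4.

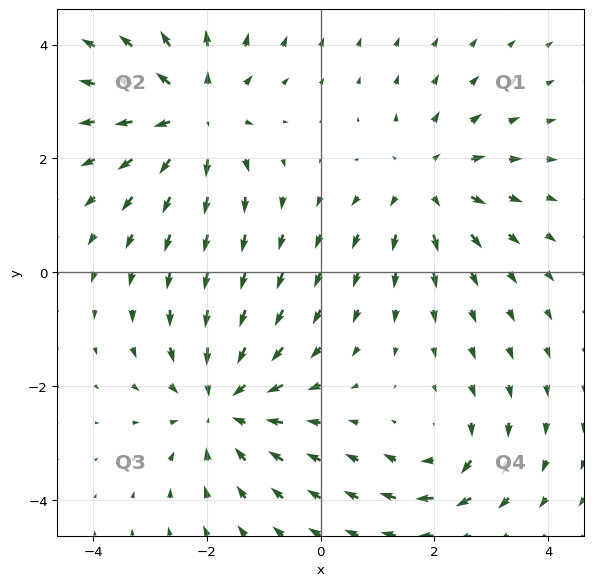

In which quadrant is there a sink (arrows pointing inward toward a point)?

The sink sits at approximately (-1.7, -2.3), which lies in quadrant Q3. The divergence there is about -4, negative as expected for a sink.

Q3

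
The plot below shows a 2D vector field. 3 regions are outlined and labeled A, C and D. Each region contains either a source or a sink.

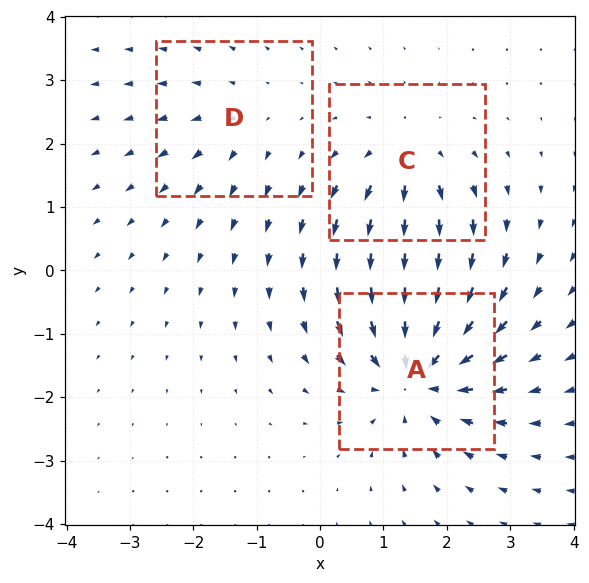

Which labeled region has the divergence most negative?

Divergence at each region's feature centre — A: about -5, C: about +3, D: about +2. Region A is most negative.

A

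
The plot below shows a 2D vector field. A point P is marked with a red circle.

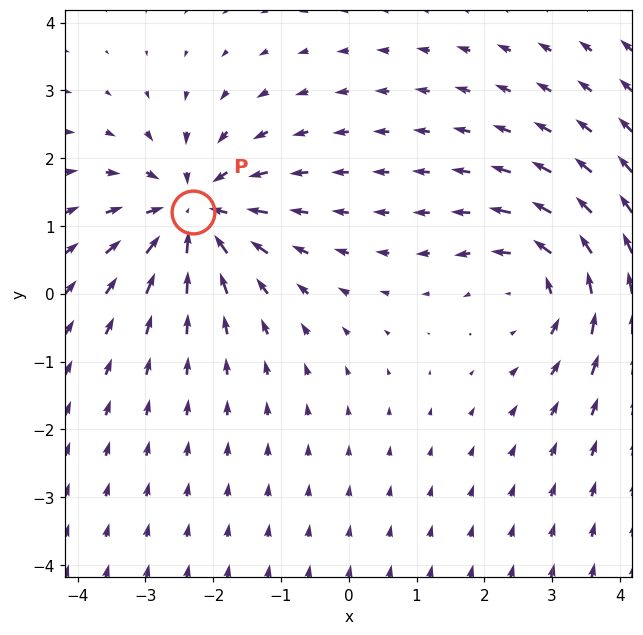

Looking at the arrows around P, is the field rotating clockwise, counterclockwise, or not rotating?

Near P at (-2.3, 1.2) the arrows show no circulation. The curl there is ≈0.

not rotating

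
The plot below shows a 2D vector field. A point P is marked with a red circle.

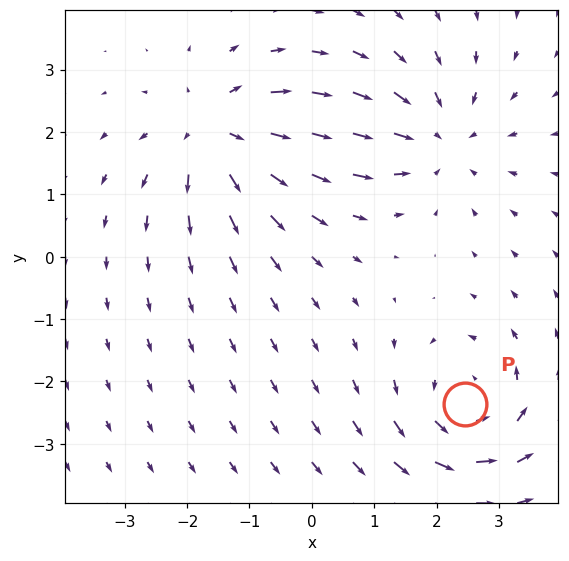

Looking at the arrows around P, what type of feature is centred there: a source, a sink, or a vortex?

At P (2.5, -2.4) the arrows circulate counterclockwise. Divergence ≈0, curl about +3 — near-zero divergence with nonzero curl is a vortex.

vortex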